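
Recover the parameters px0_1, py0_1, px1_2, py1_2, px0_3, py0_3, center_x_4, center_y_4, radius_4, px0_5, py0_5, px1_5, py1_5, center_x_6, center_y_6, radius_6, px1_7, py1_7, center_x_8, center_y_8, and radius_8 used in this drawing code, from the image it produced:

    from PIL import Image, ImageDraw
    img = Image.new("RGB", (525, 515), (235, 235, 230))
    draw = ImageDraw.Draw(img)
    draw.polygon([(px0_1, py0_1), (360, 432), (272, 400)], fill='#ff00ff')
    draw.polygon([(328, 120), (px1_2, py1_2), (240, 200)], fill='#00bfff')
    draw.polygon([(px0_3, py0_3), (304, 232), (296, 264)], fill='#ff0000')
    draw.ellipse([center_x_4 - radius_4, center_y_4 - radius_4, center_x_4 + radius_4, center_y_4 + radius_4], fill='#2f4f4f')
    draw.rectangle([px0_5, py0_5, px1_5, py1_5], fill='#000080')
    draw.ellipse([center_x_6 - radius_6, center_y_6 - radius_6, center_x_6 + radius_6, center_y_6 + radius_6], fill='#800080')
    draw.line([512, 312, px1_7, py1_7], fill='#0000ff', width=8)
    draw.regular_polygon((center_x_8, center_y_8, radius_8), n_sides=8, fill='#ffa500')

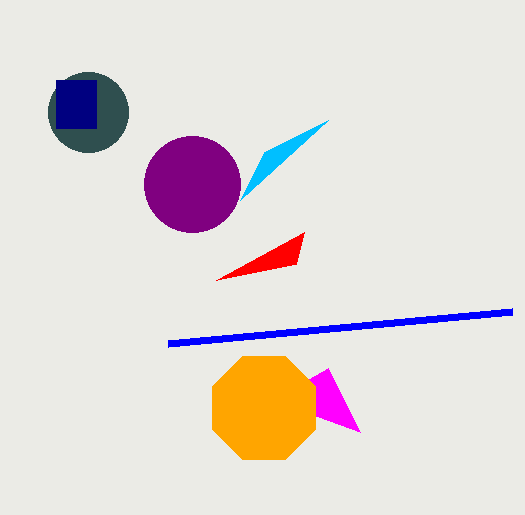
px0_1 = 328
py0_1 = 368
px1_2 = 264
py1_2 = 152
px0_3 = 216
py0_3 = 280
center_x_4 = 88
center_y_4 = 112
radius_4 = 40
px0_5 = 56
py0_5 = 80
px1_5 = 96
py1_5 = 128
center_x_6 = 192
center_y_6 = 184
radius_6 = 48
px1_7 = 168
py1_7 = 344
center_x_8 = 264
center_y_8 = 408
radius_8 = 56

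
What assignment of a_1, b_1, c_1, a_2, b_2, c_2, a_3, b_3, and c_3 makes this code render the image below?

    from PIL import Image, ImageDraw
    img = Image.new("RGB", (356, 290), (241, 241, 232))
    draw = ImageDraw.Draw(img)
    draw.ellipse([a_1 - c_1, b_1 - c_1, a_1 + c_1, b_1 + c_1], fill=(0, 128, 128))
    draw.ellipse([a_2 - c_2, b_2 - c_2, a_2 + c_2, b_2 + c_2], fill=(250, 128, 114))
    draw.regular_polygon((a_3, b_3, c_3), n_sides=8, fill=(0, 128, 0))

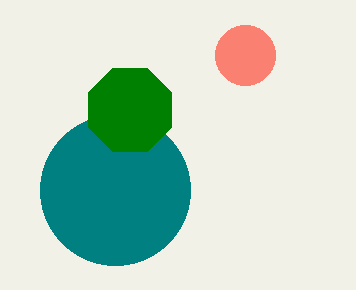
a_1 = 115; b_1 = 190; c_1 = 75; a_2 = 245; b_2 = 55; c_2 = 30; a_3 = 130; b_3 = 110; c_3 = 45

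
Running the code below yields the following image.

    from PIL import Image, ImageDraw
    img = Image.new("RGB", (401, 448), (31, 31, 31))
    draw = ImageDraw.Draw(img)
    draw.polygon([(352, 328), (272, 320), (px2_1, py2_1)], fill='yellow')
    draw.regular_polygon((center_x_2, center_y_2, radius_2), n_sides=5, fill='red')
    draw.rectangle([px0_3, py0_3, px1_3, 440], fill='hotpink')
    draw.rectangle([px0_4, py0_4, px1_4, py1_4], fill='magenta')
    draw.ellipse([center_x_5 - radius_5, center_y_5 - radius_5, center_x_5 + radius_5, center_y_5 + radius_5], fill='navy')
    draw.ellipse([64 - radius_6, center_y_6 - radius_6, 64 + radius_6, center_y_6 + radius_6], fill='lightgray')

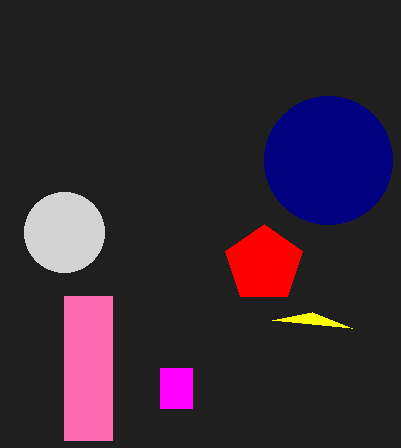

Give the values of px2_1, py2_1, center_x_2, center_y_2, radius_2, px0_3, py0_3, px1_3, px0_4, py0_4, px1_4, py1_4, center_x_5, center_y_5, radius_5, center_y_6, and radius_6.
px2_1 = 312; py2_1 = 312; center_x_2 = 264; center_y_2 = 264; radius_2 = 40; px0_3 = 64; py0_3 = 296; px1_3 = 112; px0_4 = 160; py0_4 = 368; px1_4 = 192; py1_4 = 408; center_x_5 = 328; center_y_5 = 160; radius_5 = 64; center_y_6 = 232; radius_6 = 40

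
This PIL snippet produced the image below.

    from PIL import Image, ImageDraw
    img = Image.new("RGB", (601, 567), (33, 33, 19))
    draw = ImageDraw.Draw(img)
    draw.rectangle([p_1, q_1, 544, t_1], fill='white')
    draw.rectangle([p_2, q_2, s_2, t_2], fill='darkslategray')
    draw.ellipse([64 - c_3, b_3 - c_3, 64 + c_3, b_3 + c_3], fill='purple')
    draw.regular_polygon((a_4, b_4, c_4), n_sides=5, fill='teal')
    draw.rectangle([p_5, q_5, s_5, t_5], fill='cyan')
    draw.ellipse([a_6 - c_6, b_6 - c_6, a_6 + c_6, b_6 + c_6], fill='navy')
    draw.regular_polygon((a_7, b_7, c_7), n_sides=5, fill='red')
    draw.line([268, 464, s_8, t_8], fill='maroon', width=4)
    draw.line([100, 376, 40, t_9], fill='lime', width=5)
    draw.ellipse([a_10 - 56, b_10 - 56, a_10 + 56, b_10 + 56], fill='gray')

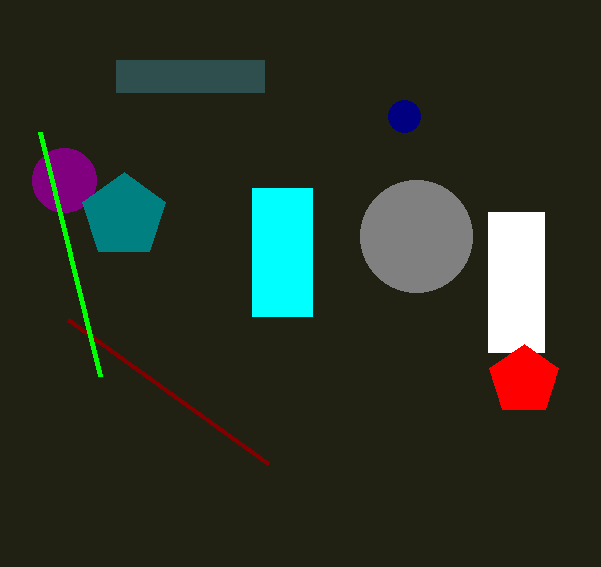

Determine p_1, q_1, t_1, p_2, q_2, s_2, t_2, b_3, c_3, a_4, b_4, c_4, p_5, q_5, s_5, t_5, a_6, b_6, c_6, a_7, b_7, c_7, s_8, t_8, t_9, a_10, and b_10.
p_1 = 488
q_1 = 212
t_1 = 352
p_2 = 116
q_2 = 60
s_2 = 264
t_2 = 92
b_3 = 180
c_3 = 32
a_4 = 124
b_4 = 216
c_4 = 44
p_5 = 252
q_5 = 188
s_5 = 312
t_5 = 316
a_6 = 404
b_6 = 116
c_6 = 16
a_7 = 524
b_7 = 380
c_7 = 36
s_8 = 68
t_8 = 320
t_9 = 132
a_10 = 416
b_10 = 236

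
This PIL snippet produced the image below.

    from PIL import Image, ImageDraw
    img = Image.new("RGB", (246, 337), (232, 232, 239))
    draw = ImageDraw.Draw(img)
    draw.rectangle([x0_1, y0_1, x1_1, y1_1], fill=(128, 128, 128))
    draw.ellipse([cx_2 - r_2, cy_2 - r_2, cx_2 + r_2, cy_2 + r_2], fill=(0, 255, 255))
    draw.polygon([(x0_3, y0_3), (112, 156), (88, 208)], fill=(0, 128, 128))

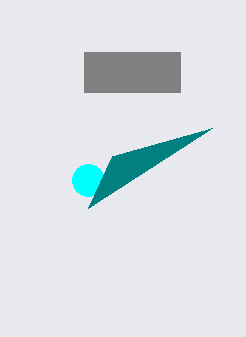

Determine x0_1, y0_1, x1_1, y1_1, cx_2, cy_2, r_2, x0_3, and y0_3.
x0_1 = 84, y0_1 = 52, x1_1 = 180, y1_1 = 92, cx_2 = 88, cy_2 = 180, r_2 = 16, x0_3 = 212, y0_3 = 128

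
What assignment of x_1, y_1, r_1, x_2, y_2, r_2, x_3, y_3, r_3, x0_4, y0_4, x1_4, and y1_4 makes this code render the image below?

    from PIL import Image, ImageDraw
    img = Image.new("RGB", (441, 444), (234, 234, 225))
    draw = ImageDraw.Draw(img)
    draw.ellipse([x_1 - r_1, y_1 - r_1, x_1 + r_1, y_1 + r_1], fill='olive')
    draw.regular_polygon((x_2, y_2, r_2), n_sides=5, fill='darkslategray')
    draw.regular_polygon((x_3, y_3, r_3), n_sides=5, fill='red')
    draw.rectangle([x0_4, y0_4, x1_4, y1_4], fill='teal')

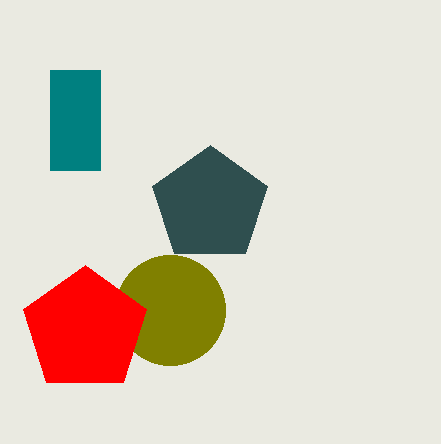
x_1 = 170, y_1 = 310, r_1 = 55, x_2 = 210, y_2 = 205, r_2 = 60, x_3 = 85, y_3 = 330, r_3 = 65, x0_4 = 50, y0_4 = 70, x1_4 = 100, y1_4 = 170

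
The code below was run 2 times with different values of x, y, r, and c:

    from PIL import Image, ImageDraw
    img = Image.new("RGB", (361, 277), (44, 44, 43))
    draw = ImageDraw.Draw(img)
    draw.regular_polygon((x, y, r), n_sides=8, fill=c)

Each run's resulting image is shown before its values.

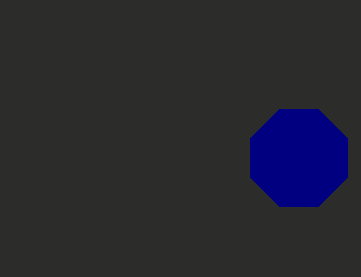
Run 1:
x = 299
y = 158
r = 52
c = 'navy'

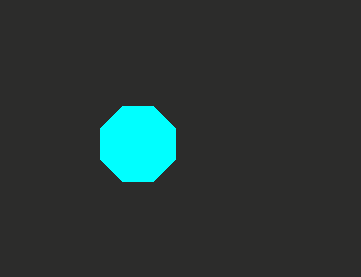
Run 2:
x = 138, y = 144, r = 41, c = 'cyan'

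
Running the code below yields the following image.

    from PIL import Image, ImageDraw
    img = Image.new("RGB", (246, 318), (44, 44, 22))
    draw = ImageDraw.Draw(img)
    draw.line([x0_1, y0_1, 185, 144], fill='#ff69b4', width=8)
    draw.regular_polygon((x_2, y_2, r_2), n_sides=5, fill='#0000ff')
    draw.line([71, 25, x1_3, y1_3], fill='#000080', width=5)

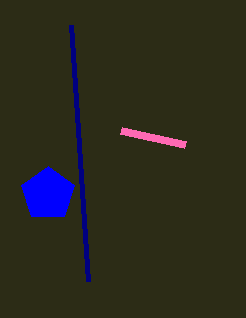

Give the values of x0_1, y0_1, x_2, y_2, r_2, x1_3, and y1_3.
x0_1 = 121; y0_1 = 130; x_2 = 48; y_2 = 194; r_2 = 28; x1_3 = 88; y1_3 = 281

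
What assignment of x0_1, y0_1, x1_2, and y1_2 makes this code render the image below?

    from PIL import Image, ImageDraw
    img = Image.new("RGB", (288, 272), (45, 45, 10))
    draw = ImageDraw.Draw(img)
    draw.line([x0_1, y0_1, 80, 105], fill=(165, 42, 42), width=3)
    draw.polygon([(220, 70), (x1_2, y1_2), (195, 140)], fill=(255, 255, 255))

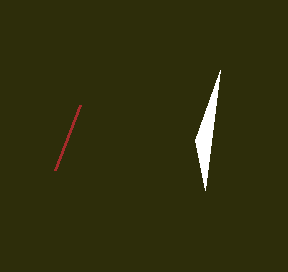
x0_1 = 55; y0_1 = 170; x1_2 = 205; y1_2 = 190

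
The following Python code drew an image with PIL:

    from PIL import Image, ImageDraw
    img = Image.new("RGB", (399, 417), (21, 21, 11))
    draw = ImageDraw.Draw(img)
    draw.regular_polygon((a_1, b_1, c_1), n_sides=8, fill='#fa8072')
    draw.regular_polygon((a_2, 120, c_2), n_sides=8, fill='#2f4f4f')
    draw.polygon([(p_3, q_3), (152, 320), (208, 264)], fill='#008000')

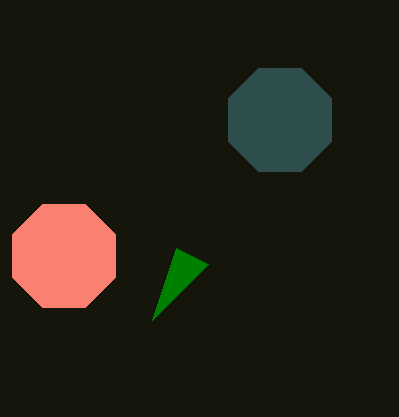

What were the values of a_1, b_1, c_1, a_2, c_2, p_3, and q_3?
a_1 = 64
b_1 = 256
c_1 = 56
a_2 = 280
c_2 = 56
p_3 = 176
q_3 = 248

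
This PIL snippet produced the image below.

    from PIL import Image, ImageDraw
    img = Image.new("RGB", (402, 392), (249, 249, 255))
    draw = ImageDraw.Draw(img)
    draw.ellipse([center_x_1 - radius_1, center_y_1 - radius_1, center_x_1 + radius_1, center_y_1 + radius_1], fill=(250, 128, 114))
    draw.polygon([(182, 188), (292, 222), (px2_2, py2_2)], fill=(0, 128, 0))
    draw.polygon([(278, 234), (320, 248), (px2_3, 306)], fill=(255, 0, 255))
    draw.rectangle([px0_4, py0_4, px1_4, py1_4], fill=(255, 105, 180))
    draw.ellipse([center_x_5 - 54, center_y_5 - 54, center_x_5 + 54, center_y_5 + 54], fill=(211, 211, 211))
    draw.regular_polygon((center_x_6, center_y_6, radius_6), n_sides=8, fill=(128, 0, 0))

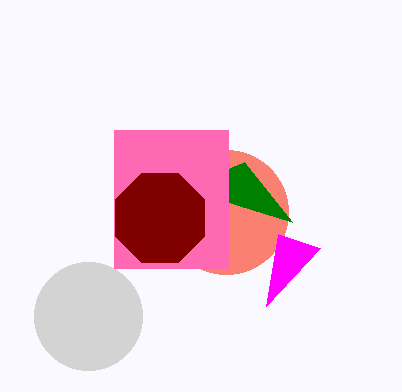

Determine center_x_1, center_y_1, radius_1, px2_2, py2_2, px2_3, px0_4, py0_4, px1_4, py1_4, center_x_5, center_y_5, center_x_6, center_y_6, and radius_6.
center_x_1 = 226; center_y_1 = 212; radius_1 = 62; px2_2 = 244; py2_2 = 162; px2_3 = 266; px0_4 = 114; py0_4 = 130; px1_4 = 228; py1_4 = 268; center_x_5 = 88; center_y_5 = 316; center_x_6 = 160; center_y_6 = 218; radius_6 = 48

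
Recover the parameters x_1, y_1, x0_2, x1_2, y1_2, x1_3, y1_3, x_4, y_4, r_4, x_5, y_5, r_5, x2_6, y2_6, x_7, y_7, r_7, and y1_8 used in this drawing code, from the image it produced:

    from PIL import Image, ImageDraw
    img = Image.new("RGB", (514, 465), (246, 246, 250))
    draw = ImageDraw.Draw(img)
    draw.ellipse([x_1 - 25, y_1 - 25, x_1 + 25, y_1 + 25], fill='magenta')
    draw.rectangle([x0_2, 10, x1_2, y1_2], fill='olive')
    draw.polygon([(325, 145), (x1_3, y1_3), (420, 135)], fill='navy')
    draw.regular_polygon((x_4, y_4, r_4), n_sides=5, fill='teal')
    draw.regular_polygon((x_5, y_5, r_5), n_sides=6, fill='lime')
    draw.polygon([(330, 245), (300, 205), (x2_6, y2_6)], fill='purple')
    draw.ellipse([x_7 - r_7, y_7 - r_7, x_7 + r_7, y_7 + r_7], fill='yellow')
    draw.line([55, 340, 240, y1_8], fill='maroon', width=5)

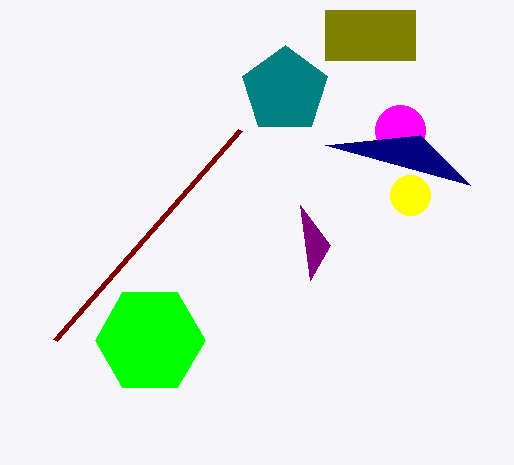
x_1 = 400; y_1 = 130; x0_2 = 325; x1_2 = 415; y1_2 = 60; x1_3 = 470; y1_3 = 185; x_4 = 285; y_4 = 90; r_4 = 45; x_5 = 150; y_5 = 340; r_5 = 55; x2_6 = 310; y2_6 = 280; x_7 = 410; y_7 = 195; r_7 = 20; y1_8 = 130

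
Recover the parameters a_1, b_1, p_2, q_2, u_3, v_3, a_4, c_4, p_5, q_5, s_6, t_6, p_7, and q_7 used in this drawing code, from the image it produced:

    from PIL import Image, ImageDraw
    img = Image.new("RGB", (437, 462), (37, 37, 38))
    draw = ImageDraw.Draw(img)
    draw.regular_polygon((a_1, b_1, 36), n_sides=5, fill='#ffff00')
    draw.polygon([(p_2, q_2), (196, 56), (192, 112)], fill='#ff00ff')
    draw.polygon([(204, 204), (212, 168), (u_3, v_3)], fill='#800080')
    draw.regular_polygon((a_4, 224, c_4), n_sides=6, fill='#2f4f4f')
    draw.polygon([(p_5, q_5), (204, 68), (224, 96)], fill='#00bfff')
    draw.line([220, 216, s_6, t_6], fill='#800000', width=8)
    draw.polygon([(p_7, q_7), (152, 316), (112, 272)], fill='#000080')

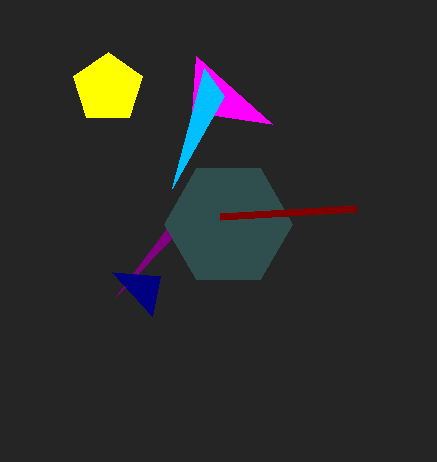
a_1 = 108; b_1 = 88; p_2 = 272; q_2 = 124; u_3 = 116; v_3 = 296; a_4 = 228; c_4 = 64; p_5 = 172; q_5 = 188; s_6 = 356; t_6 = 208; p_7 = 160; q_7 = 276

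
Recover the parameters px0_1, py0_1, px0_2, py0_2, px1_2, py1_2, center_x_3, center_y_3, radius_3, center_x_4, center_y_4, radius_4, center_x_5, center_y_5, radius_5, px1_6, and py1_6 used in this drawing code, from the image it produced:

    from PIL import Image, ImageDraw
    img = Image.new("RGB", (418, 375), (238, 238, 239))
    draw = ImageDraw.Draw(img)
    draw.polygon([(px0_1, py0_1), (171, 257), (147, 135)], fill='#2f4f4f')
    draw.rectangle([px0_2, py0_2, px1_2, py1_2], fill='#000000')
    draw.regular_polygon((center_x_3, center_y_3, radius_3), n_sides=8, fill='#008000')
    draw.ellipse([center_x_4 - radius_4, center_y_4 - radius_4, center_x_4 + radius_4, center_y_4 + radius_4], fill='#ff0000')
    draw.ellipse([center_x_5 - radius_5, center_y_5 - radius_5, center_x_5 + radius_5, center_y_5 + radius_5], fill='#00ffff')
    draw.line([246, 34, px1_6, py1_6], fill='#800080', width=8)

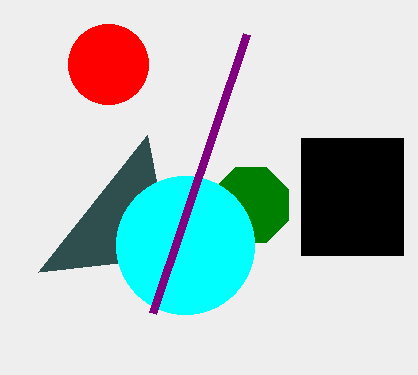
px0_1 = 38, py0_1 = 272, px0_2 = 301, py0_2 = 138, px1_2 = 403, py1_2 = 255, center_x_3 = 251, center_y_3 = 205, radius_3 = 41, center_x_4 = 108, center_y_4 = 64, radius_4 = 40, center_x_5 = 185, center_y_5 = 245, radius_5 = 69, px1_6 = 152, py1_6 = 313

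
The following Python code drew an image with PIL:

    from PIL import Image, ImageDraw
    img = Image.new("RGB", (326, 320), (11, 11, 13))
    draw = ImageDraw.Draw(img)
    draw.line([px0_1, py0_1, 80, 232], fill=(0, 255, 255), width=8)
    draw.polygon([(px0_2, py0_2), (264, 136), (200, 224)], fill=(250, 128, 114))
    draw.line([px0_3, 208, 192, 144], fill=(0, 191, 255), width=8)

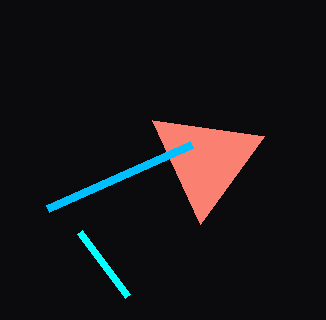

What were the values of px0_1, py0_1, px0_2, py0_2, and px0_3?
px0_1 = 128; py0_1 = 296; px0_2 = 152; py0_2 = 120; px0_3 = 48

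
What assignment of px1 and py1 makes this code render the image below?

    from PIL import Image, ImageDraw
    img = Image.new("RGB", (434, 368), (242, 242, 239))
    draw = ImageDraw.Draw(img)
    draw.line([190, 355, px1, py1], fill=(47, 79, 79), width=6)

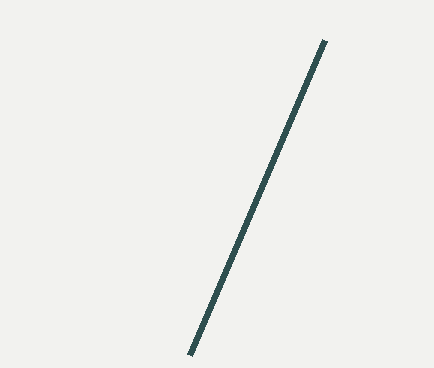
px1 = 325
py1 = 40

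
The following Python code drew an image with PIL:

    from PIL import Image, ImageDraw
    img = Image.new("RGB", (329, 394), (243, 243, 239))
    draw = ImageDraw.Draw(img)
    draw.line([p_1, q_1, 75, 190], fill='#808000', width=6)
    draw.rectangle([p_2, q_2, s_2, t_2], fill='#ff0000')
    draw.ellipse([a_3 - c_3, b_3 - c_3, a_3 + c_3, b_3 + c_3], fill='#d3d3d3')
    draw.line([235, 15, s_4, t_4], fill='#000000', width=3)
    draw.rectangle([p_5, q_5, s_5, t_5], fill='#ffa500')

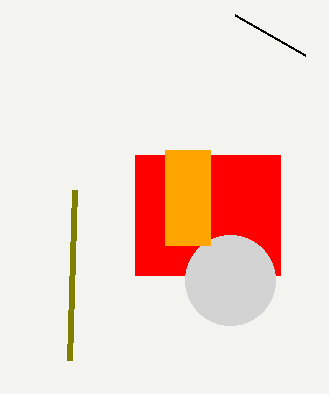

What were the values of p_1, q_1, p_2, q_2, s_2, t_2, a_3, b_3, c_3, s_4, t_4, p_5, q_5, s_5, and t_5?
p_1 = 70
q_1 = 360
p_2 = 135
q_2 = 155
s_2 = 280
t_2 = 275
a_3 = 230
b_3 = 280
c_3 = 45
s_4 = 305
t_4 = 55
p_5 = 165
q_5 = 150
s_5 = 210
t_5 = 245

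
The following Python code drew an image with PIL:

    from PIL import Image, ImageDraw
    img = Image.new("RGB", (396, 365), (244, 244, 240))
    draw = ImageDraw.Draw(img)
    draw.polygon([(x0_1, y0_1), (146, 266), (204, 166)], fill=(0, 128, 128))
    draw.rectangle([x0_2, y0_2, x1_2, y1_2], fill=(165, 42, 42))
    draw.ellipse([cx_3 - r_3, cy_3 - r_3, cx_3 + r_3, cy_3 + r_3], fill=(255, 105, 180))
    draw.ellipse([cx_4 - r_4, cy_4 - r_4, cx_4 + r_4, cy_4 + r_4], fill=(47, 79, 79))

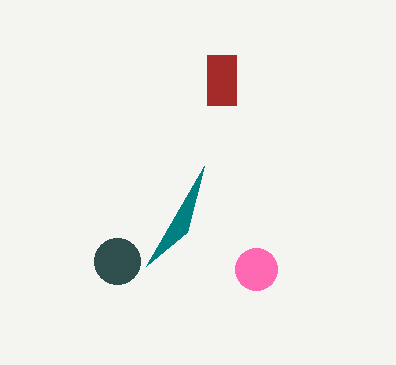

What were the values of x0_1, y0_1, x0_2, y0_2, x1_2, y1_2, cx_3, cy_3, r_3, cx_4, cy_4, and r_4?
x0_1 = 187; y0_1 = 232; x0_2 = 207; y0_2 = 55; x1_2 = 236; y1_2 = 105; cx_3 = 256; cy_3 = 269; r_3 = 21; cx_4 = 117; cy_4 = 261; r_4 = 23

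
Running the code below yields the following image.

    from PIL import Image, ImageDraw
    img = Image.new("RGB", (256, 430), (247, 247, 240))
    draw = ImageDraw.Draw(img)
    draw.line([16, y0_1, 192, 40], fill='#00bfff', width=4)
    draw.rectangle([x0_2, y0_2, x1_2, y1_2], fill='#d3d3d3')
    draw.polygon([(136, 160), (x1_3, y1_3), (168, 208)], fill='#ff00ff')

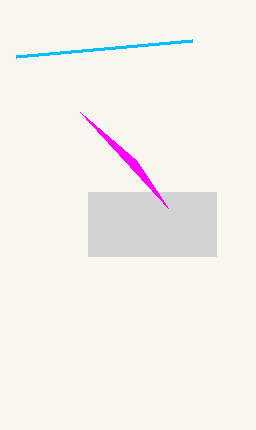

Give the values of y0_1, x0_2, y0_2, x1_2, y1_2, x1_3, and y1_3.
y0_1 = 56
x0_2 = 88
y0_2 = 192
x1_2 = 216
y1_2 = 256
x1_3 = 80
y1_3 = 112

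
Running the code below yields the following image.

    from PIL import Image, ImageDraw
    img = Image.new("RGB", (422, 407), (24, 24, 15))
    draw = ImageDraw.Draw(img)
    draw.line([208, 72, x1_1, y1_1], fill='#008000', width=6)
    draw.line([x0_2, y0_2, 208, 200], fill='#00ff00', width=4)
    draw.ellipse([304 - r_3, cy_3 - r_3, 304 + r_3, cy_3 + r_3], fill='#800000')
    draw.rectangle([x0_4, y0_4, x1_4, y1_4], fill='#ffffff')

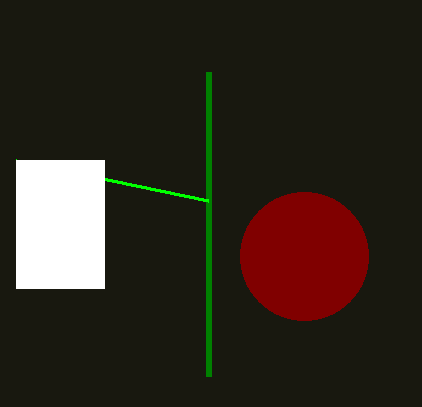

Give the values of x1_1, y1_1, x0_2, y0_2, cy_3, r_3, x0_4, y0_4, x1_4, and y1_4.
x1_1 = 208; y1_1 = 376; x0_2 = 16; y0_2 = 160; cy_3 = 256; r_3 = 64; x0_4 = 16; y0_4 = 160; x1_4 = 104; y1_4 = 288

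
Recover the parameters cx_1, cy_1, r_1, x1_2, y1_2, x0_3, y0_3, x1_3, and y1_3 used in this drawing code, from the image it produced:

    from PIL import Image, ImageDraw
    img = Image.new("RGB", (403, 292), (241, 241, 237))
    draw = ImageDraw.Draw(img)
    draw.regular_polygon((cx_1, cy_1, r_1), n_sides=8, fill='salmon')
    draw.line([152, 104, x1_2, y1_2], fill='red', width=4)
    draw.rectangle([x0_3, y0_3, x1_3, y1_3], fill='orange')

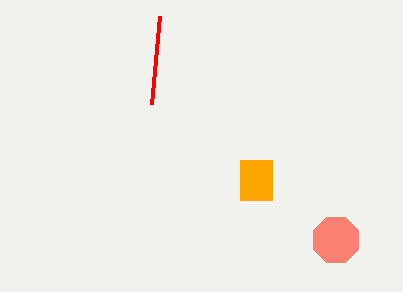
cx_1 = 336, cy_1 = 240, r_1 = 24, x1_2 = 160, y1_2 = 16, x0_3 = 240, y0_3 = 160, x1_3 = 272, y1_3 = 200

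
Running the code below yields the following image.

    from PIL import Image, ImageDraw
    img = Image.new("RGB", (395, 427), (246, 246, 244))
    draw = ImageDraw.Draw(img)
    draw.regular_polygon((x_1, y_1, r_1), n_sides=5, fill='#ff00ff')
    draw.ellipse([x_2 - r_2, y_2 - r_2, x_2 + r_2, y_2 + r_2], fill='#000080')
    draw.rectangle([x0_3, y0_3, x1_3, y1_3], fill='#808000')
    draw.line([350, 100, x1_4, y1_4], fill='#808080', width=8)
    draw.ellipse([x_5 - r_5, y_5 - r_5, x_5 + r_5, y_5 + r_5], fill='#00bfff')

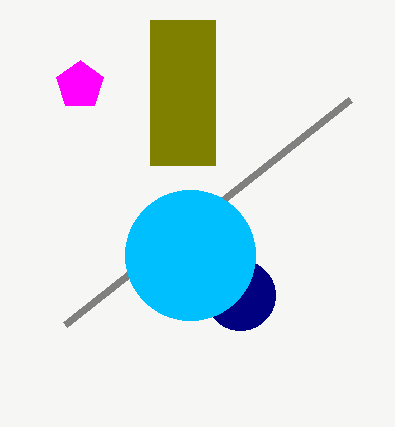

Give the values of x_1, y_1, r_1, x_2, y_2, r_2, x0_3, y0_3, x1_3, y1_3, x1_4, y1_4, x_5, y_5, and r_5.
x_1 = 80, y_1 = 85, r_1 = 25, x_2 = 240, y_2 = 295, r_2 = 35, x0_3 = 150, y0_3 = 20, x1_3 = 215, y1_3 = 165, x1_4 = 65, y1_4 = 325, x_5 = 190, y_5 = 255, r_5 = 65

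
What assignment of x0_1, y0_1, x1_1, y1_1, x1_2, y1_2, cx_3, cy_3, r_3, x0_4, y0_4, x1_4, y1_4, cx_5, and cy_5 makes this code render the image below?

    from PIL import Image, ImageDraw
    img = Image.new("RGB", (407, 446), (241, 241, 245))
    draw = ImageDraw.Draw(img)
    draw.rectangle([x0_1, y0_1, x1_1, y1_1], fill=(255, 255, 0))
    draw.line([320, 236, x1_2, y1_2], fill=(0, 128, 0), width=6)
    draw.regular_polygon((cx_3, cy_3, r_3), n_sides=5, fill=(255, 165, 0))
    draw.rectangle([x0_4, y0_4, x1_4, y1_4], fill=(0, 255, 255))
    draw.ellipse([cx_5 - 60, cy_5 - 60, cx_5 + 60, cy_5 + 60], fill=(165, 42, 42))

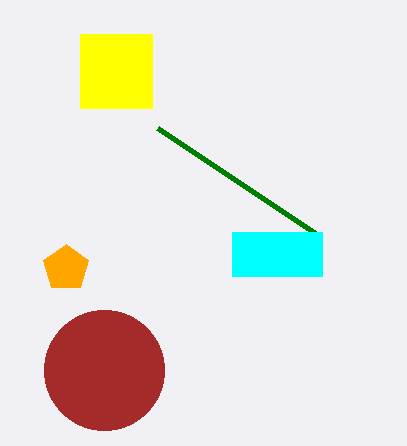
x0_1 = 80; y0_1 = 34; x1_1 = 152; y1_1 = 108; x1_2 = 158; y1_2 = 128; cx_3 = 66; cy_3 = 268; r_3 = 24; x0_4 = 232; y0_4 = 232; x1_4 = 322; y1_4 = 276; cx_5 = 104; cy_5 = 370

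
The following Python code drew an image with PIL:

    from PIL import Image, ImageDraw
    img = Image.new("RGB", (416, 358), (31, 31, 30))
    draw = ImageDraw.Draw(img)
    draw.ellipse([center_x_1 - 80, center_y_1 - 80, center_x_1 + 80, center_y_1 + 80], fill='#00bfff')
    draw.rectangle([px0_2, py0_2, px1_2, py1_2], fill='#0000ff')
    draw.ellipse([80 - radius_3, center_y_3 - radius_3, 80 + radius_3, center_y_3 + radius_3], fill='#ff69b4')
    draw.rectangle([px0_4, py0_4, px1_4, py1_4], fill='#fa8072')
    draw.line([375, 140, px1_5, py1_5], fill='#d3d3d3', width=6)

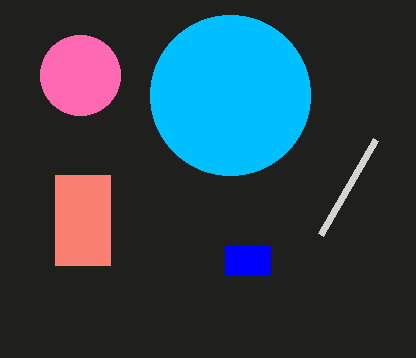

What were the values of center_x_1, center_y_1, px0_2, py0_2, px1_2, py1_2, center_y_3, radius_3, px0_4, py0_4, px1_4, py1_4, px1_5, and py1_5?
center_x_1 = 230; center_y_1 = 95; px0_2 = 225; py0_2 = 245; px1_2 = 270; py1_2 = 275; center_y_3 = 75; radius_3 = 40; px0_4 = 55; py0_4 = 175; px1_4 = 110; py1_4 = 265; px1_5 = 320; py1_5 = 235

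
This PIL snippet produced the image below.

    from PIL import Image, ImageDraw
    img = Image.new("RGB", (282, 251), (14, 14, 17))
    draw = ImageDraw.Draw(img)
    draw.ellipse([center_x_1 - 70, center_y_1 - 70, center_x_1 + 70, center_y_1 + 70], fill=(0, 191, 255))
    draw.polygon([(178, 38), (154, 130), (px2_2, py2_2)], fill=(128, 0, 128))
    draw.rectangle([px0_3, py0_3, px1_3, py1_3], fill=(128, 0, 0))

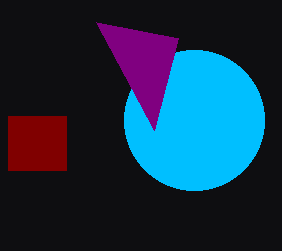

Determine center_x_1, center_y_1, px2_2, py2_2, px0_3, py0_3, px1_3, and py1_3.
center_x_1 = 194, center_y_1 = 120, px2_2 = 96, py2_2 = 22, px0_3 = 8, py0_3 = 116, px1_3 = 66, py1_3 = 170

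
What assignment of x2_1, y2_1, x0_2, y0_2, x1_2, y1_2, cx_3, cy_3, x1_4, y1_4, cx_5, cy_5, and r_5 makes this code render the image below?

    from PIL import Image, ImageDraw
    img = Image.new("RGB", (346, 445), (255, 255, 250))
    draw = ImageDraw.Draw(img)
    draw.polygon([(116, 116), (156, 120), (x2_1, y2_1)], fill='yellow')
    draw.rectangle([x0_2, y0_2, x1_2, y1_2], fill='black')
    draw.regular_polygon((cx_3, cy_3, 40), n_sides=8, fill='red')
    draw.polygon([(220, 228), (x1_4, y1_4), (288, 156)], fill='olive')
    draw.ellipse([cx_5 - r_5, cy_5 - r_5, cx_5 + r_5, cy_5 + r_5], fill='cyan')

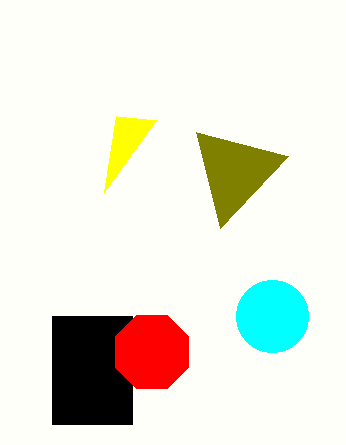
x2_1 = 104, y2_1 = 192, x0_2 = 52, y0_2 = 316, x1_2 = 132, y1_2 = 424, cx_3 = 152, cy_3 = 352, x1_4 = 196, y1_4 = 132, cx_5 = 272, cy_5 = 316, r_5 = 36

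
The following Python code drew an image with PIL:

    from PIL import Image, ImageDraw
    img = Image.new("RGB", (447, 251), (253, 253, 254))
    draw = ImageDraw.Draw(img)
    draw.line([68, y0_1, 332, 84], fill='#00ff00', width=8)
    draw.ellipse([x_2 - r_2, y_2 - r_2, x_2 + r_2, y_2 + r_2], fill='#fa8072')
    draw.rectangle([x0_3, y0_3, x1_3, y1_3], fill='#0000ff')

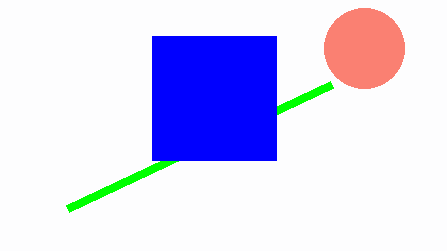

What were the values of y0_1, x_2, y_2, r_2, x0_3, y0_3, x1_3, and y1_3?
y0_1 = 208
x_2 = 364
y_2 = 48
r_2 = 40
x0_3 = 152
y0_3 = 36
x1_3 = 276
y1_3 = 160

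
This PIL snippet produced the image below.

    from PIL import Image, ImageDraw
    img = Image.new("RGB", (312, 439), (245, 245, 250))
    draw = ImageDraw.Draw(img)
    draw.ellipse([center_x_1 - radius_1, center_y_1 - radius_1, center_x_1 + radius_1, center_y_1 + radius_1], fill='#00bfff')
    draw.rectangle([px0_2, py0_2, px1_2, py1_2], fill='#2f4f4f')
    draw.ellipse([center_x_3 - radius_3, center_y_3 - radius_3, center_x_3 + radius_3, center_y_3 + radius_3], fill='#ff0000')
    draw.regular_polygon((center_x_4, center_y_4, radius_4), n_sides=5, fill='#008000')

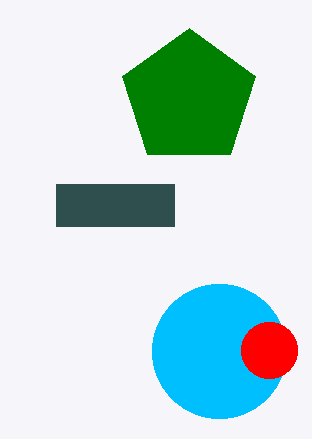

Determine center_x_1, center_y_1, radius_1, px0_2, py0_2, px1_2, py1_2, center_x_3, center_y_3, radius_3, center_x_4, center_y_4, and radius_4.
center_x_1 = 219, center_y_1 = 351, radius_1 = 67, px0_2 = 56, py0_2 = 184, px1_2 = 174, py1_2 = 226, center_x_3 = 269, center_y_3 = 350, radius_3 = 28, center_x_4 = 189, center_y_4 = 98, radius_4 = 70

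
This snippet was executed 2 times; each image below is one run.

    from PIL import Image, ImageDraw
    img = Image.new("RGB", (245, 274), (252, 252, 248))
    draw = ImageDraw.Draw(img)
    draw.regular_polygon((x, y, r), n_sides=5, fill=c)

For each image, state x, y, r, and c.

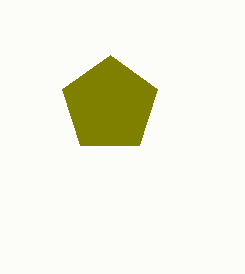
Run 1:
x = 110, y = 105, r = 50, c = 'olive'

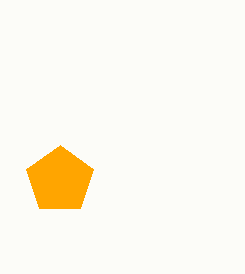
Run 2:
x = 60; y = 180; r = 35; c = 'orange'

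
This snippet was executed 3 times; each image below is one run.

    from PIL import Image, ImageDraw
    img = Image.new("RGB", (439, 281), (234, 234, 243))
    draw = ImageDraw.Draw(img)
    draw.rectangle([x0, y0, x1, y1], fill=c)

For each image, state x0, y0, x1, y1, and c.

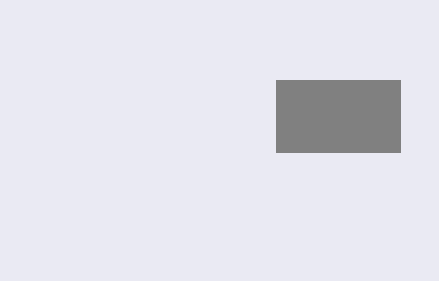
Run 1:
x0 = 276, y0 = 80, x1 = 400, y1 = 152, c = 'gray'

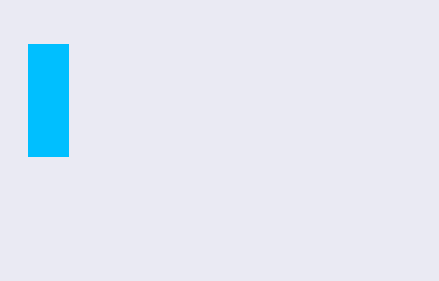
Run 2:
x0 = 28; y0 = 44; x1 = 68; y1 = 156; c = 'deepskyblue'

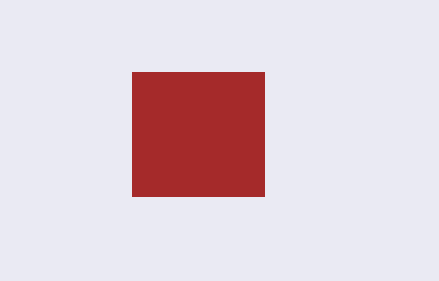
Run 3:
x0 = 132; y0 = 72; x1 = 264; y1 = 196; c = 'brown'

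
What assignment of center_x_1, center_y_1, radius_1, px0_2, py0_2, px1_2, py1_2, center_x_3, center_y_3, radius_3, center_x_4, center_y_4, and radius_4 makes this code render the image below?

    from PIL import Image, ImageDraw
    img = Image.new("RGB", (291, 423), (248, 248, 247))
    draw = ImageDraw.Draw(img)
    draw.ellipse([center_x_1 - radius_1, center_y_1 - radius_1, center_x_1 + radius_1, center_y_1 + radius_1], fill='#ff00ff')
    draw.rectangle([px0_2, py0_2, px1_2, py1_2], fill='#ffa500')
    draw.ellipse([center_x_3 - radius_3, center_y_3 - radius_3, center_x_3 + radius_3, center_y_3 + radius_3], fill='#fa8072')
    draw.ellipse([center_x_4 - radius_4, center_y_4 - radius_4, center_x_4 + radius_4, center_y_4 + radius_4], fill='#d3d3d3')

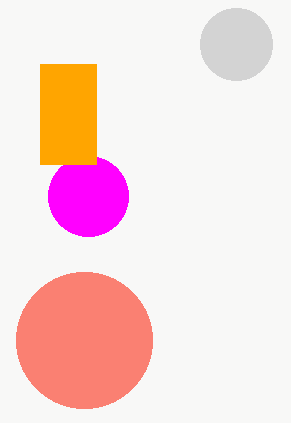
center_x_1 = 88
center_y_1 = 196
radius_1 = 40
px0_2 = 40
py0_2 = 64
px1_2 = 96
py1_2 = 164
center_x_3 = 84
center_y_3 = 340
radius_3 = 68
center_x_4 = 236
center_y_4 = 44
radius_4 = 36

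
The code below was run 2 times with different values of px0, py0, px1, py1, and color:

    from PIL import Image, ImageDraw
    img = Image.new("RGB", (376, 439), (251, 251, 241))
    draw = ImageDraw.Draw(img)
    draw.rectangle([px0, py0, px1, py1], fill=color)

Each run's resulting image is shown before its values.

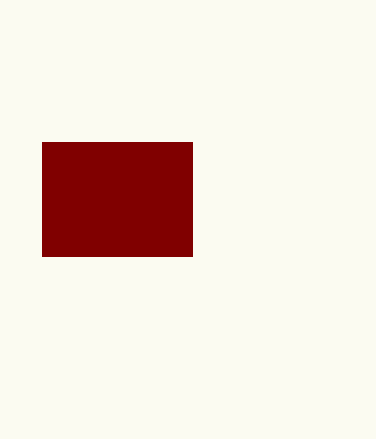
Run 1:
px0 = 42
py0 = 142
px1 = 192
py1 = 256
color = 'maroon'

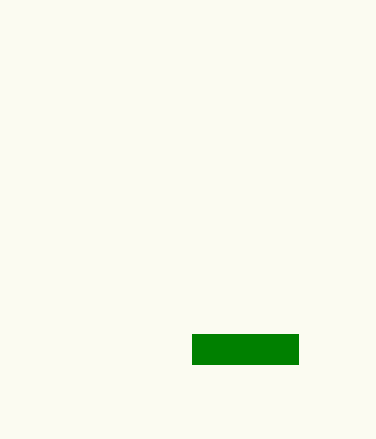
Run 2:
px0 = 192, py0 = 334, px1 = 298, py1 = 364, color = 'green'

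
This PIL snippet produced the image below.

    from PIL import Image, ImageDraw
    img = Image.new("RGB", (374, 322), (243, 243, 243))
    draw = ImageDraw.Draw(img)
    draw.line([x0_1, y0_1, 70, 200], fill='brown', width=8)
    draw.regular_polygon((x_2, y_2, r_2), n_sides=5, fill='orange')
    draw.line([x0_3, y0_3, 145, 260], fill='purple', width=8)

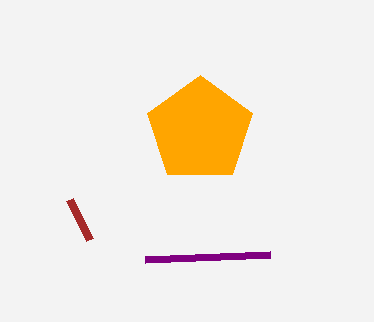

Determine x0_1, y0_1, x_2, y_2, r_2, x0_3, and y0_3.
x0_1 = 90, y0_1 = 240, x_2 = 200, y_2 = 130, r_2 = 55, x0_3 = 270, y0_3 = 255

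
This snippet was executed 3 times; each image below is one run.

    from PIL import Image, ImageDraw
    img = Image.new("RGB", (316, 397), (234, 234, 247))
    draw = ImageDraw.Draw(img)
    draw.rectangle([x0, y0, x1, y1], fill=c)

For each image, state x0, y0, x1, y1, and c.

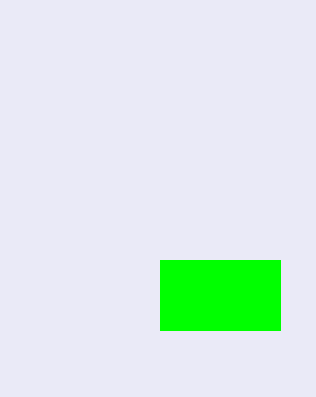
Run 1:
x0 = 160
y0 = 260
x1 = 280
y1 = 330
c = 'lime'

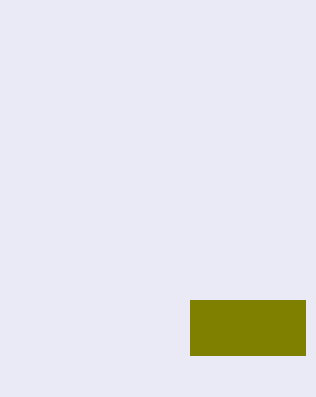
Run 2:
x0 = 190; y0 = 300; x1 = 305; y1 = 355; c = 'olive'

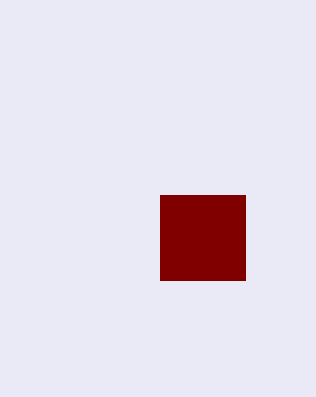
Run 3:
x0 = 160; y0 = 195; x1 = 245; y1 = 280; c = 'maroon'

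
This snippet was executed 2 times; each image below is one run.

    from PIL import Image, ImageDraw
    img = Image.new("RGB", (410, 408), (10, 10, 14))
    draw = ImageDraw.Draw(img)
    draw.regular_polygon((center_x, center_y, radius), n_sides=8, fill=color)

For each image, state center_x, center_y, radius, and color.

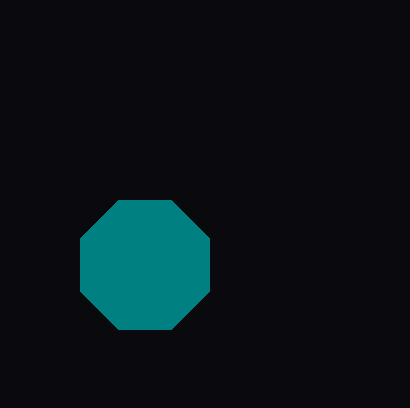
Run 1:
center_x = 145; center_y = 265; radius = 70; color = 'teal'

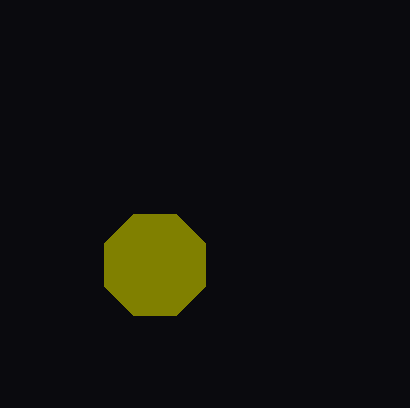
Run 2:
center_x = 155; center_y = 265; radius = 55; color = 'olive'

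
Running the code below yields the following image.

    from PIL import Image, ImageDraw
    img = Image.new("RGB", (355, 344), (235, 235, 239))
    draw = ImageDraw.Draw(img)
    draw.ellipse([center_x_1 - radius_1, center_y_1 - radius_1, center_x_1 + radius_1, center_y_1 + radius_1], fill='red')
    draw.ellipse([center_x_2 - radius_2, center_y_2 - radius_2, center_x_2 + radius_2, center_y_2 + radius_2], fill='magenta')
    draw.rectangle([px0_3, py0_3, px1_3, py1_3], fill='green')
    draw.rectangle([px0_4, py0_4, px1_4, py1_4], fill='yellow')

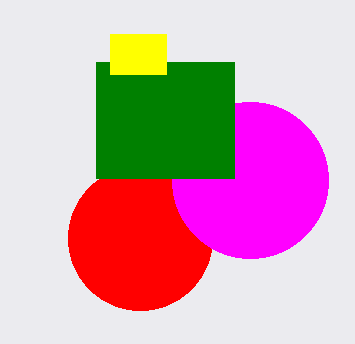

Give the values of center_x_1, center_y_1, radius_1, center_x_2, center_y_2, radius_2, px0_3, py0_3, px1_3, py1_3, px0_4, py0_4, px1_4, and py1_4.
center_x_1 = 140; center_y_1 = 238; radius_1 = 72; center_x_2 = 250; center_y_2 = 180; radius_2 = 78; px0_3 = 96; py0_3 = 62; px1_3 = 234; py1_3 = 178; px0_4 = 110; py0_4 = 34; px1_4 = 166; py1_4 = 74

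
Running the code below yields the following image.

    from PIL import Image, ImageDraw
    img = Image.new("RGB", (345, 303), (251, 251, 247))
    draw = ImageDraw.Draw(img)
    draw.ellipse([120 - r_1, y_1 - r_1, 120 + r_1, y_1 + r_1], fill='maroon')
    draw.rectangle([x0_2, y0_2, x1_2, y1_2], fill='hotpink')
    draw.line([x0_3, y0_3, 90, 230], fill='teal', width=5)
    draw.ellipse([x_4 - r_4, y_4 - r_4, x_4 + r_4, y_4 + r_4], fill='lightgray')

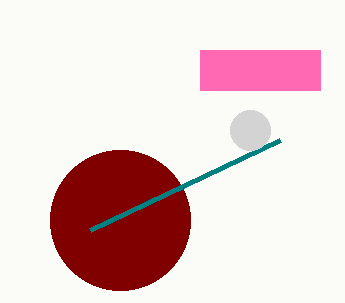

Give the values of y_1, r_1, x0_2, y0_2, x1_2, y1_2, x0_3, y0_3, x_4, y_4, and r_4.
y_1 = 220; r_1 = 70; x0_2 = 200; y0_2 = 50; x1_2 = 320; y1_2 = 90; x0_3 = 280; y0_3 = 140; x_4 = 250; y_4 = 130; r_4 = 20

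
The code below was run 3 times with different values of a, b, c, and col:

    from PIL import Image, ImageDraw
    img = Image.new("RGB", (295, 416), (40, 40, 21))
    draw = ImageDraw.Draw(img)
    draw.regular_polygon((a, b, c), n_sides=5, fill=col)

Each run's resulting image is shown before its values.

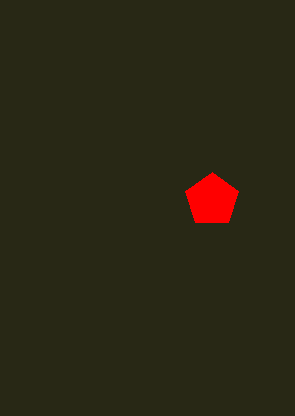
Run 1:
a = 212; b = 200; c = 28; col = 'red'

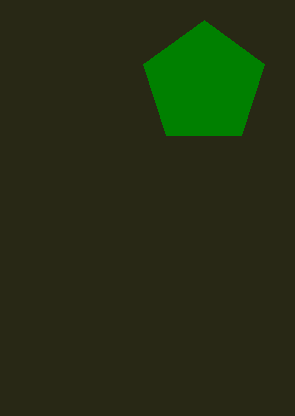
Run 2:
a = 204; b = 84; c = 64; col = 'green'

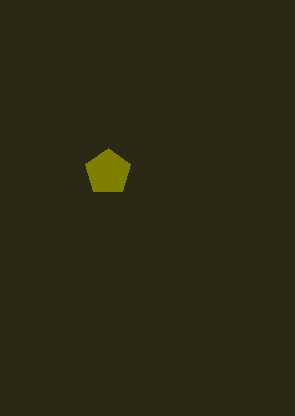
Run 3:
a = 108
b = 172
c = 24
col = 'olive'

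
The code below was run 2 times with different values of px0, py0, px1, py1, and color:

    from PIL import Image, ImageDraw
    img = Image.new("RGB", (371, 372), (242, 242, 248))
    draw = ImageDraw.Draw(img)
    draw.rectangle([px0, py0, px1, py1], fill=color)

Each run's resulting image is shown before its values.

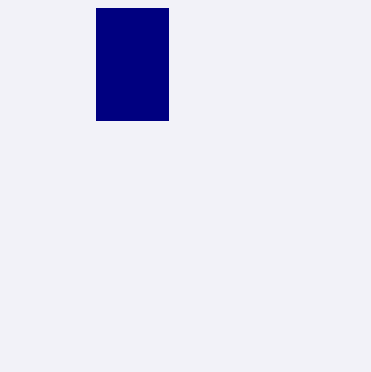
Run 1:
px0 = 96; py0 = 8; px1 = 168; py1 = 120; color = 'navy'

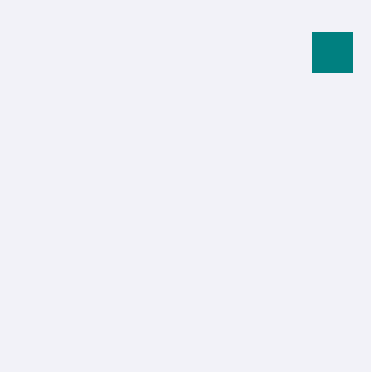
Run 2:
px0 = 312; py0 = 32; px1 = 352; py1 = 72; color = 'teal'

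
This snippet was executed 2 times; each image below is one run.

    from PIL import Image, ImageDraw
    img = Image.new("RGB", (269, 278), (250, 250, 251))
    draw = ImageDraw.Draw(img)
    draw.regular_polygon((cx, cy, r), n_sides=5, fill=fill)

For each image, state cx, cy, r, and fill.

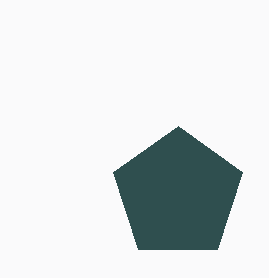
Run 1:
cx = 178, cy = 194, r = 68, fill = 'darkslategray'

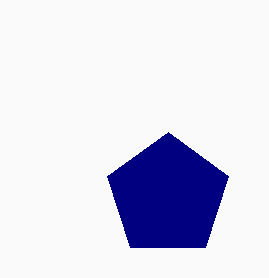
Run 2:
cx = 168
cy = 196
r = 64
fill = 'navy'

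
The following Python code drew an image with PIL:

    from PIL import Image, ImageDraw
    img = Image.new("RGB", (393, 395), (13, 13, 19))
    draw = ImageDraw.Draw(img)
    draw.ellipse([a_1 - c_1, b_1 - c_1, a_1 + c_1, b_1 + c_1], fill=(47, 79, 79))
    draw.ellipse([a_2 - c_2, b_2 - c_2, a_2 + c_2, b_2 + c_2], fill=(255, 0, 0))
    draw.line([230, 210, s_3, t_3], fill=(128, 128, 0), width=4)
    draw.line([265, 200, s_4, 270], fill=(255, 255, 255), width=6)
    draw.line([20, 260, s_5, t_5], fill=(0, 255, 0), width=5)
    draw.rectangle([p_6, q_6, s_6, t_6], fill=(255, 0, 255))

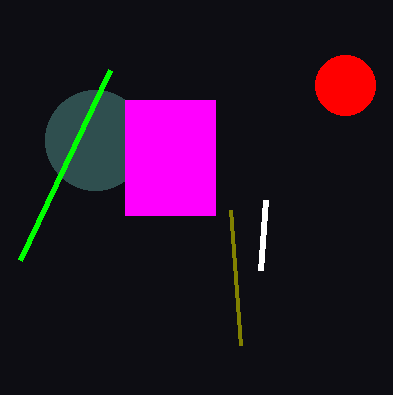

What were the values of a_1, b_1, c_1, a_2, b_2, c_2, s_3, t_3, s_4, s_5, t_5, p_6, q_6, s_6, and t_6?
a_1 = 95; b_1 = 140; c_1 = 50; a_2 = 345; b_2 = 85; c_2 = 30; s_3 = 240; t_3 = 345; s_4 = 260; s_5 = 110; t_5 = 70; p_6 = 125; q_6 = 100; s_6 = 215; t_6 = 215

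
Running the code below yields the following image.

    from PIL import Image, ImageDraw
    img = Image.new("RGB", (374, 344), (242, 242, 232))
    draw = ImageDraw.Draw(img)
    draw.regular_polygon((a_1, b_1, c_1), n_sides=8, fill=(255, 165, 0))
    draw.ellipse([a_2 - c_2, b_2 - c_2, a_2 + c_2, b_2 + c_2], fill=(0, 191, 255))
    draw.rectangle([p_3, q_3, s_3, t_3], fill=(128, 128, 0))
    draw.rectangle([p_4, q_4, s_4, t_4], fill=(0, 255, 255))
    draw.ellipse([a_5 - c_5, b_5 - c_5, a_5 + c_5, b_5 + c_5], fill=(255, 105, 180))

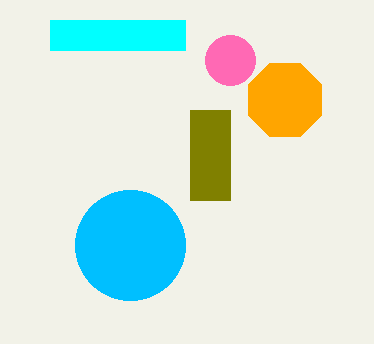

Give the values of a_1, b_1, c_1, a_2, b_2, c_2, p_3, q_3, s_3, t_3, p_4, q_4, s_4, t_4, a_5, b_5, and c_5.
a_1 = 285; b_1 = 100; c_1 = 40; a_2 = 130; b_2 = 245; c_2 = 55; p_3 = 190; q_3 = 110; s_3 = 230; t_3 = 200; p_4 = 50; q_4 = 20; s_4 = 185; t_4 = 50; a_5 = 230; b_5 = 60; c_5 = 25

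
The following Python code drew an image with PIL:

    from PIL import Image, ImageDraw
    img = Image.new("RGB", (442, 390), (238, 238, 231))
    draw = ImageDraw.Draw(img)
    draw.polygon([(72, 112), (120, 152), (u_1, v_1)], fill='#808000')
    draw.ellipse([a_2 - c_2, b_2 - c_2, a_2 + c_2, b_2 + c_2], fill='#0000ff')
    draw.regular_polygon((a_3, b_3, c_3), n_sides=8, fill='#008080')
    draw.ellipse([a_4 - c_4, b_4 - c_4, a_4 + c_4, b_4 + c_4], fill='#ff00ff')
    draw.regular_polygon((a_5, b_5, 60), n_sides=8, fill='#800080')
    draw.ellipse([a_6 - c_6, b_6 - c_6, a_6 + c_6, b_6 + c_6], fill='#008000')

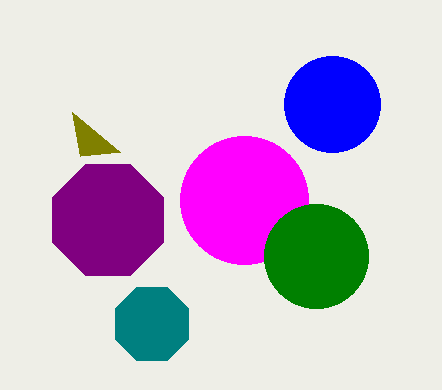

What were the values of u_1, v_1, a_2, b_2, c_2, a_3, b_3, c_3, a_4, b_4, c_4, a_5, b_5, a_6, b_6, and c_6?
u_1 = 80; v_1 = 156; a_2 = 332; b_2 = 104; c_2 = 48; a_3 = 152; b_3 = 324; c_3 = 40; a_4 = 244; b_4 = 200; c_4 = 64; a_5 = 108; b_5 = 220; a_6 = 316; b_6 = 256; c_6 = 52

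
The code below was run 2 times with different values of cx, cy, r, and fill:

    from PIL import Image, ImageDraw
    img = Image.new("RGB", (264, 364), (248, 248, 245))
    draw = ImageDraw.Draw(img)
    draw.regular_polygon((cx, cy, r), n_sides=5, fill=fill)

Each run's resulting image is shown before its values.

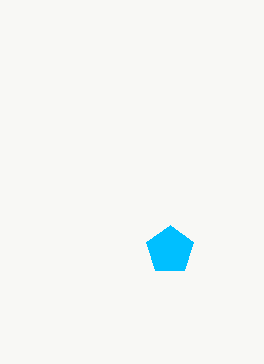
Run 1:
cx = 170; cy = 250; r = 25; fill = 'deepskyblue'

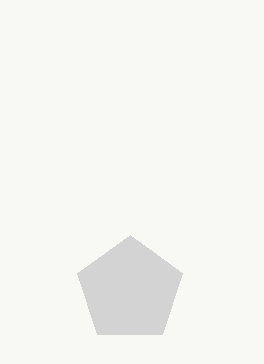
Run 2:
cx = 130, cy = 290, r = 55, fill = 'lightgray'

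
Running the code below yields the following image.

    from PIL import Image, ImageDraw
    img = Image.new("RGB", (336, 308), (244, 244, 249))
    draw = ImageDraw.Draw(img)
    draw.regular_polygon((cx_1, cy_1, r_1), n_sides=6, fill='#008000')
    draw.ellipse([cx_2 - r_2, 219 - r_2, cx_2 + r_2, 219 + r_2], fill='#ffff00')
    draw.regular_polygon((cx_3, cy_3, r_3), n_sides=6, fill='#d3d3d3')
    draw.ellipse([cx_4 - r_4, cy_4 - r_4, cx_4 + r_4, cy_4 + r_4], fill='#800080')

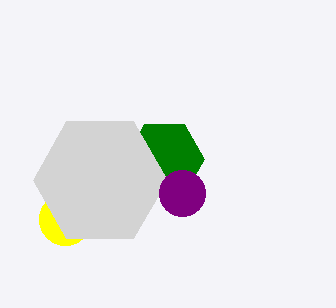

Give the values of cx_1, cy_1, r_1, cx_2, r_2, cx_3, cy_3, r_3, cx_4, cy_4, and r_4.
cx_1 = 164; cy_1 = 159; r_1 = 40; cx_2 = 65; r_2 = 26; cx_3 = 100; cy_3 = 180; r_3 = 67; cx_4 = 182; cy_4 = 193; r_4 = 23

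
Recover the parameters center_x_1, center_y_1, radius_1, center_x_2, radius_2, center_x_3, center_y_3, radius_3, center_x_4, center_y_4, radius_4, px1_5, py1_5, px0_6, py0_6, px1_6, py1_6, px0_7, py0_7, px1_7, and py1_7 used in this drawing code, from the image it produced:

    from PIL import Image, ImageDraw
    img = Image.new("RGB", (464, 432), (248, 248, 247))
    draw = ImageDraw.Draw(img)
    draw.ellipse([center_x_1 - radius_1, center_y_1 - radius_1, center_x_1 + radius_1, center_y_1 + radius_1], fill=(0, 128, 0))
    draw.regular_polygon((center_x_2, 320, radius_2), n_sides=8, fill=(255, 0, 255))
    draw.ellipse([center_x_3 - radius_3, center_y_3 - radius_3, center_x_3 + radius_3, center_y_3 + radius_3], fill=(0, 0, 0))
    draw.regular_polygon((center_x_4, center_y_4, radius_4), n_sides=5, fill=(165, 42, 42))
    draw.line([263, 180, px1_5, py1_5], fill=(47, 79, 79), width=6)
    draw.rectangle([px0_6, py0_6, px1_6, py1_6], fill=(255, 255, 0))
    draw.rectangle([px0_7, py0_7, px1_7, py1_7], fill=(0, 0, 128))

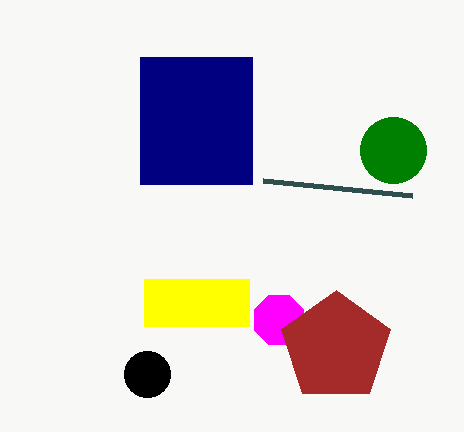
center_x_1 = 393; center_y_1 = 150; radius_1 = 33; center_x_2 = 279; radius_2 = 27; center_x_3 = 147; center_y_3 = 374; radius_3 = 23; center_x_4 = 336; center_y_4 = 347; radius_4 = 57; px1_5 = 412; py1_5 = 195; px0_6 = 144; py0_6 = 279; px1_6 = 249; py1_6 = 326; px0_7 = 140; py0_7 = 57; px1_7 = 252; py1_7 = 184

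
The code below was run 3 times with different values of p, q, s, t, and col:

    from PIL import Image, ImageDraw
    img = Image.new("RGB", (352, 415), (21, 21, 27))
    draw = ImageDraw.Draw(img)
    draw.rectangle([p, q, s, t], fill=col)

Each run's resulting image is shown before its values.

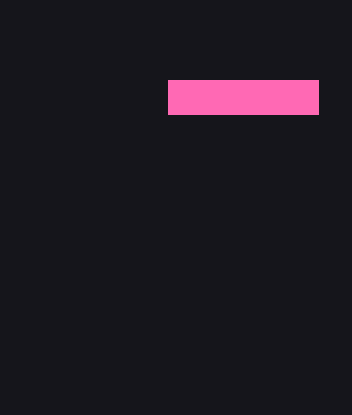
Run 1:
p = 168
q = 80
s = 318
t = 114
col = 'hotpink'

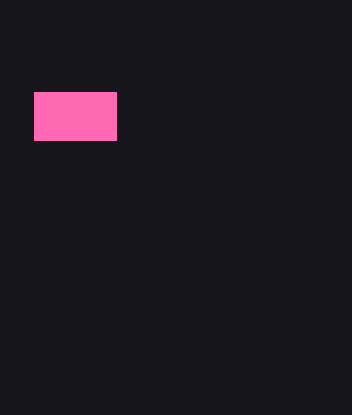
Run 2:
p = 34; q = 92; s = 116; t = 140; col = 'hotpink'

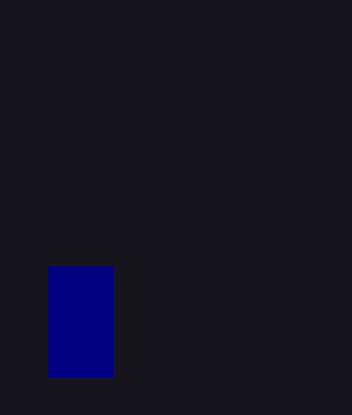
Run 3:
p = 48
q = 266
s = 112
t = 376
col = 'navy'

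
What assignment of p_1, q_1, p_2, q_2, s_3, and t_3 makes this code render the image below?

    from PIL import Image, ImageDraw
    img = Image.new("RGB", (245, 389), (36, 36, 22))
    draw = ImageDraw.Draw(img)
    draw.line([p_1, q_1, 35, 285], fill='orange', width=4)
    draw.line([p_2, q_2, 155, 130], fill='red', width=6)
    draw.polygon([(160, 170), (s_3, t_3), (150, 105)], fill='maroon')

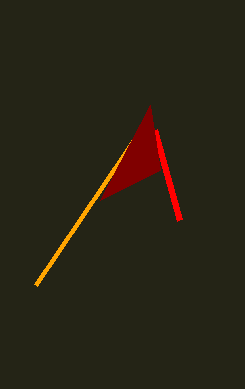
p_1 = 150
q_1 = 115
p_2 = 180
q_2 = 220
s_3 = 100
t_3 = 200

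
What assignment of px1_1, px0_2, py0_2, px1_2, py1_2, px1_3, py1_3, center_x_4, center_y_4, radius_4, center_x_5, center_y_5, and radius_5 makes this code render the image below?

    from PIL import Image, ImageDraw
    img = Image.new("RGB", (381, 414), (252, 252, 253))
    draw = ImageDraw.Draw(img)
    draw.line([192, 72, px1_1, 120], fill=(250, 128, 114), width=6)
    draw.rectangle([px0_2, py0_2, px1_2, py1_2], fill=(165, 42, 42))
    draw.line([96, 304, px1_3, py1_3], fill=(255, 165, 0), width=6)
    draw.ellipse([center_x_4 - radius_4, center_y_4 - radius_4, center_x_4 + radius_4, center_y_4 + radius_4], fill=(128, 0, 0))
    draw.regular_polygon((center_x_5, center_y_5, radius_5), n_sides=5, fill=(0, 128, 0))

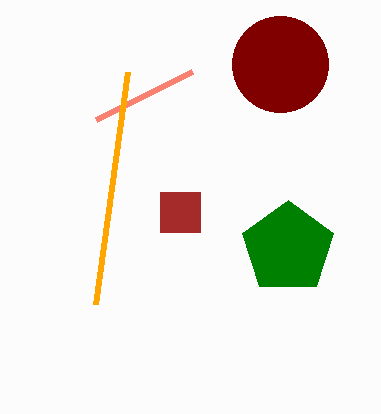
px1_1 = 96, px0_2 = 160, py0_2 = 192, px1_2 = 200, py1_2 = 232, px1_3 = 128, py1_3 = 72, center_x_4 = 280, center_y_4 = 64, radius_4 = 48, center_x_5 = 288, center_y_5 = 248, radius_5 = 48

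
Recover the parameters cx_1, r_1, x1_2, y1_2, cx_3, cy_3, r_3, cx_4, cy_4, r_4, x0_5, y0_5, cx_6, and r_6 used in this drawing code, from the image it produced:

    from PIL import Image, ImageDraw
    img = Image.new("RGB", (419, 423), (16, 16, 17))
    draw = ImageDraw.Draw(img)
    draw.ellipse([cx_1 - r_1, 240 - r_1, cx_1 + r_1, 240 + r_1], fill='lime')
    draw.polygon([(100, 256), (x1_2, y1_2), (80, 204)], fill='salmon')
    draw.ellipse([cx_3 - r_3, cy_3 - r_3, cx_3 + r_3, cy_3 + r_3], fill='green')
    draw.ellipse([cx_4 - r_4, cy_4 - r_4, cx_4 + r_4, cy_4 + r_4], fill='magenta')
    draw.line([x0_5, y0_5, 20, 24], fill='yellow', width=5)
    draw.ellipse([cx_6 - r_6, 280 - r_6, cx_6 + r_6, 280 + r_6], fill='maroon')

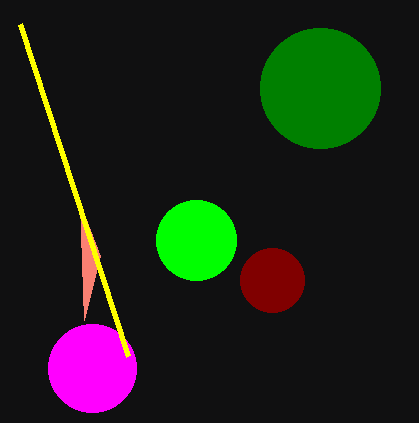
cx_1 = 196
r_1 = 40
x1_2 = 84
y1_2 = 320
cx_3 = 320
cy_3 = 88
r_3 = 60
cx_4 = 92
cy_4 = 368
r_4 = 44
x0_5 = 128
y0_5 = 356
cx_6 = 272
r_6 = 32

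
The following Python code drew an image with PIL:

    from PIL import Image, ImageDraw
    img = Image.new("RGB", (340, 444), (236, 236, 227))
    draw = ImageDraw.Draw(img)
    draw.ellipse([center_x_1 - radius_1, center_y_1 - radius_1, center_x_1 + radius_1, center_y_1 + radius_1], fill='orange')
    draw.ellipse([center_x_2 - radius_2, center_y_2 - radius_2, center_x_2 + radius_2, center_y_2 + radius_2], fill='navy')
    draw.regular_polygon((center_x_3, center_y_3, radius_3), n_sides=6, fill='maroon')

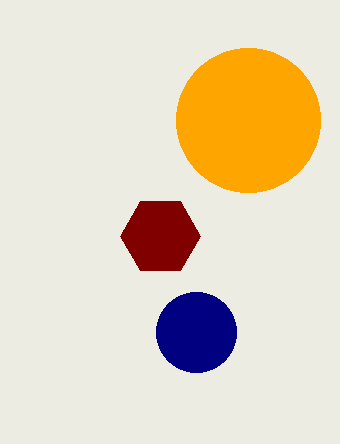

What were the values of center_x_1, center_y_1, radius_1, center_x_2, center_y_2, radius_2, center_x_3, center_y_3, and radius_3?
center_x_1 = 248; center_y_1 = 120; radius_1 = 72; center_x_2 = 196; center_y_2 = 332; radius_2 = 40; center_x_3 = 160; center_y_3 = 236; radius_3 = 40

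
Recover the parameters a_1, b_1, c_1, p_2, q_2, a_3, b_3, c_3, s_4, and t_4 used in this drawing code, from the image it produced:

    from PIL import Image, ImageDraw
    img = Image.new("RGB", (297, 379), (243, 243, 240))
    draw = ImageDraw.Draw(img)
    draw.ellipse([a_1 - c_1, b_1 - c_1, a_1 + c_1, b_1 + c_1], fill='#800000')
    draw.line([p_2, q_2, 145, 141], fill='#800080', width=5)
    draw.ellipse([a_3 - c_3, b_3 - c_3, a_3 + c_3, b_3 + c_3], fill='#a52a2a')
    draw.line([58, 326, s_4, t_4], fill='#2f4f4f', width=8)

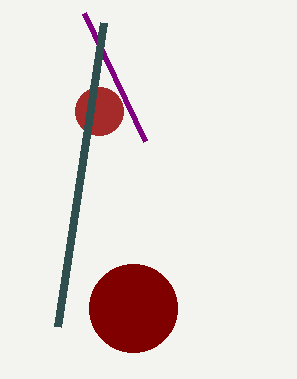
a_1 = 133, b_1 = 308, c_1 = 44, p_2 = 84, q_2 = 13, a_3 = 99, b_3 = 111, c_3 = 24, s_4 = 104, t_4 = 22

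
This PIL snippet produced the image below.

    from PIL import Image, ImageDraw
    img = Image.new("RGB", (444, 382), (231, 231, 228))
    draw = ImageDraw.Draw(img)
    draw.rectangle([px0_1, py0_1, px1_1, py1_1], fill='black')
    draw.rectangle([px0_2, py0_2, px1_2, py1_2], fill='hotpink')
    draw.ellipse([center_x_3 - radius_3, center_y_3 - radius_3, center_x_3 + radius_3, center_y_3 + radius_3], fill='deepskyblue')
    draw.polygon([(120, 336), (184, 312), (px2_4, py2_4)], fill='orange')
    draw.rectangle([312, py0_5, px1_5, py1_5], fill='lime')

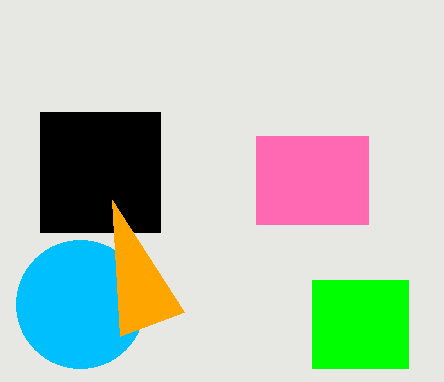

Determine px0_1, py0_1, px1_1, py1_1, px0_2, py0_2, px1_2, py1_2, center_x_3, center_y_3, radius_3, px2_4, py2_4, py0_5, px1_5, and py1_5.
px0_1 = 40
py0_1 = 112
px1_1 = 160
py1_1 = 232
px0_2 = 256
py0_2 = 136
px1_2 = 368
py1_2 = 224
center_x_3 = 80
center_y_3 = 304
radius_3 = 64
px2_4 = 112
py2_4 = 200
py0_5 = 280
px1_5 = 408
py1_5 = 368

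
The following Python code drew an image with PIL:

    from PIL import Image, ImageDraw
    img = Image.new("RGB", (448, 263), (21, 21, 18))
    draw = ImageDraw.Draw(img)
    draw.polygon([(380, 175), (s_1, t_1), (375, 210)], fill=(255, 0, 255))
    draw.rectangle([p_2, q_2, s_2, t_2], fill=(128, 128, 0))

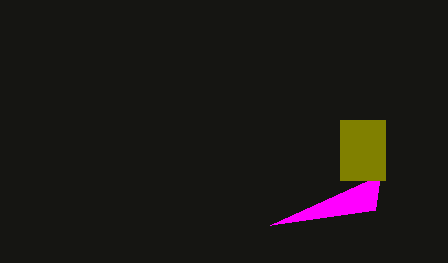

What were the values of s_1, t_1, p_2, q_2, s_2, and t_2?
s_1 = 270; t_1 = 225; p_2 = 340; q_2 = 120; s_2 = 385; t_2 = 180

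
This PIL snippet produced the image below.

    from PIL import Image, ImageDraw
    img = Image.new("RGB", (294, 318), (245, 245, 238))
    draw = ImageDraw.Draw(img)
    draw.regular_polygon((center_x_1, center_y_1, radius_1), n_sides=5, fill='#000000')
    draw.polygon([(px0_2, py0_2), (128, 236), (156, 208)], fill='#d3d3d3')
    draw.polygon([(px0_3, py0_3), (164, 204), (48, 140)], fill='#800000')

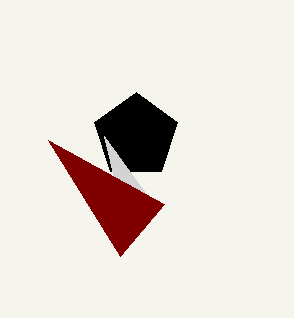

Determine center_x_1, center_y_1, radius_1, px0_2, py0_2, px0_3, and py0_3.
center_x_1 = 136, center_y_1 = 136, radius_1 = 44, px0_2 = 104, py0_2 = 136, px0_3 = 120, py0_3 = 256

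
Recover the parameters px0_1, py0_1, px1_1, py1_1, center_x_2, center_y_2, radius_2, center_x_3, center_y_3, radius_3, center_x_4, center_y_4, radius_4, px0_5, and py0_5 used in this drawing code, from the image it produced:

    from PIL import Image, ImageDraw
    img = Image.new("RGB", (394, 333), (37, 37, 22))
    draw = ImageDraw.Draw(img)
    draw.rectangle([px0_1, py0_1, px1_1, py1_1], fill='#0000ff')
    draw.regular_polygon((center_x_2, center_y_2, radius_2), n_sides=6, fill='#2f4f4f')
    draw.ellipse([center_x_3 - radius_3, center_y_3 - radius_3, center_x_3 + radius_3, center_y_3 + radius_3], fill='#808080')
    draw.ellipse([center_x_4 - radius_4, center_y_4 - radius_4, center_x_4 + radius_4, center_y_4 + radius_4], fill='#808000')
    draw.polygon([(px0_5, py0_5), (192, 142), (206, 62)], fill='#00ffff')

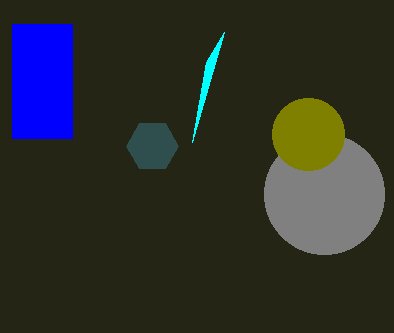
px0_1 = 12
py0_1 = 24
px1_1 = 72
py1_1 = 138
center_x_2 = 152
center_y_2 = 146
radius_2 = 26
center_x_3 = 324
center_y_3 = 194
radius_3 = 60
center_x_4 = 308
center_y_4 = 134
radius_4 = 36
px0_5 = 224
py0_5 = 32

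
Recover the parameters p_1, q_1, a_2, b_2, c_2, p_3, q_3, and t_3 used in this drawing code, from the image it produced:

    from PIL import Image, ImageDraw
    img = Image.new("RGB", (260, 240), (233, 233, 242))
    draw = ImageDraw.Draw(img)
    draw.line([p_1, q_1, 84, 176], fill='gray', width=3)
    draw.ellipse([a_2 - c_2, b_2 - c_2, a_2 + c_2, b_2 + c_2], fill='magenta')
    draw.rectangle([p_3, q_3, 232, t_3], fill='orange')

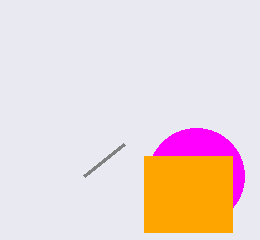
p_1 = 124
q_1 = 144
a_2 = 196
b_2 = 176
c_2 = 48
p_3 = 144
q_3 = 156
t_3 = 232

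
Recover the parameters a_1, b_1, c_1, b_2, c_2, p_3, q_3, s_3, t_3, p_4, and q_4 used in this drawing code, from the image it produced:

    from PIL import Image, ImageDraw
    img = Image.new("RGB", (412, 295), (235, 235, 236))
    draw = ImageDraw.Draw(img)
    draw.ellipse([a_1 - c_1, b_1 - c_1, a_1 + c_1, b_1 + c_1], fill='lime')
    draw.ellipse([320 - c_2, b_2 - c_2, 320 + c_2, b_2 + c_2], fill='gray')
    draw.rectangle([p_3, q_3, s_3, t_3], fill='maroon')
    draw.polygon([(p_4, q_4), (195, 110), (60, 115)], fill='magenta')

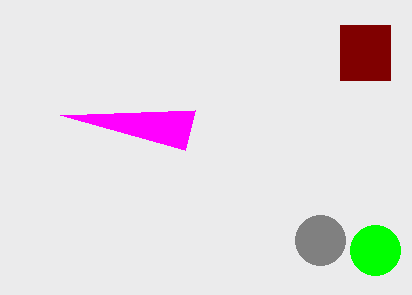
a_1 = 375, b_1 = 250, c_1 = 25, b_2 = 240, c_2 = 25, p_3 = 340, q_3 = 25, s_3 = 390, t_3 = 80, p_4 = 185, q_4 = 150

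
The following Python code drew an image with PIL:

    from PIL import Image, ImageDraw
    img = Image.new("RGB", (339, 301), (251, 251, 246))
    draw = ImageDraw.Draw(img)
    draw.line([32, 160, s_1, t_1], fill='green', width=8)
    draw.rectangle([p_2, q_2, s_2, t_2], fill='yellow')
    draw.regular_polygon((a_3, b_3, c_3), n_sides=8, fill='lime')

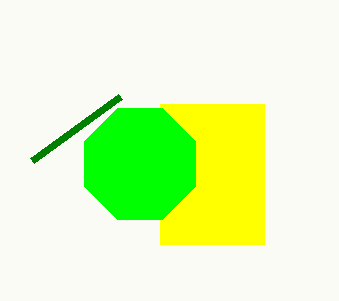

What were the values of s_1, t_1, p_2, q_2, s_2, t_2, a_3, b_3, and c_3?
s_1 = 120; t_1 = 96; p_2 = 160; q_2 = 104; s_2 = 264; t_2 = 244; a_3 = 140; b_3 = 164; c_3 = 60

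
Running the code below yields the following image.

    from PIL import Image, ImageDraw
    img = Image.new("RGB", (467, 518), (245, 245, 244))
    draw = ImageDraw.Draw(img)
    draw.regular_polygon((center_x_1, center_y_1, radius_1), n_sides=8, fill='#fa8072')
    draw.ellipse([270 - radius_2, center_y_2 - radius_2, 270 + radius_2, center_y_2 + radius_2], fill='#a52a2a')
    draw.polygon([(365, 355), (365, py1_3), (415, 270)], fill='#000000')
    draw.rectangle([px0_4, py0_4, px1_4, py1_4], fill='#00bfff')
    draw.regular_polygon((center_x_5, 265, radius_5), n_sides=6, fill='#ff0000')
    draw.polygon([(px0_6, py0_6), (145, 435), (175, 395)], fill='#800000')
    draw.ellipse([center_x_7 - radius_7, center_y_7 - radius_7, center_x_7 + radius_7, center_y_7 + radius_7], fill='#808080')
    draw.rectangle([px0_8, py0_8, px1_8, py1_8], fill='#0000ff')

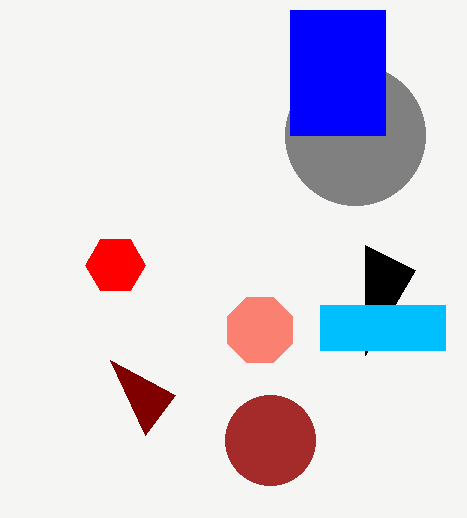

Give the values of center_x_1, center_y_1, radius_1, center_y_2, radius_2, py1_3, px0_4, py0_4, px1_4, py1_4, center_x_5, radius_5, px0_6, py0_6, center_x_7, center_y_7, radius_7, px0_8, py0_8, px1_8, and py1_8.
center_x_1 = 260
center_y_1 = 330
radius_1 = 35
center_y_2 = 440
radius_2 = 45
py1_3 = 245
px0_4 = 320
py0_4 = 305
px1_4 = 445
py1_4 = 350
center_x_5 = 115
radius_5 = 30
px0_6 = 110
py0_6 = 360
center_x_7 = 355
center_y_7 = 135
radius_7 = 70
px0_8 = 290
py0_8 = 10
px1_8 = 385
py1_8 = 135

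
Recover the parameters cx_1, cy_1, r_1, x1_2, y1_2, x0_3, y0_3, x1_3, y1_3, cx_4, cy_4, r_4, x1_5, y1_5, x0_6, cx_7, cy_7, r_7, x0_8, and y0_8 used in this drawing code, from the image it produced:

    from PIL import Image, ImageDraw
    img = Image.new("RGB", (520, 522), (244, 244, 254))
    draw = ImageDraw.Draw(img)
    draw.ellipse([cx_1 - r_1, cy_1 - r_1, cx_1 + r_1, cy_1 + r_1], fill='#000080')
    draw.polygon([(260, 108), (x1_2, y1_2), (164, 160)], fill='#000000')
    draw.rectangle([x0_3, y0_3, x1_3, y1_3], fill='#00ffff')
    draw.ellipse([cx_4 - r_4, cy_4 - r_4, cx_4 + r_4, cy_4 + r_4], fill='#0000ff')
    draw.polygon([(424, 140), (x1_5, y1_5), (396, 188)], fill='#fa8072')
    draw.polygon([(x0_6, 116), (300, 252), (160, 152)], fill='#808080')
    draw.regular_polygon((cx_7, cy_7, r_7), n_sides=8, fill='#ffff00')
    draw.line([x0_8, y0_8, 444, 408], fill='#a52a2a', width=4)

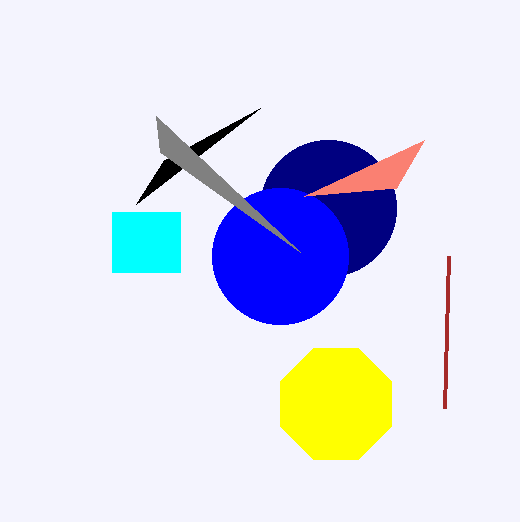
cx_1 = 328; cy_1 = 208; r_1 = 68; x1_2 = 136; y1_2 = 204; x0_3 = 112; y0_3 = 212; x1_3 = 180; y1_3 = 272; cx_4 = 280; cy_4 = 256; r_4 = 68; x1_5 = 304; y1_5 = 196; x0_6 = 156; cx_7 = 336; cy_7 = 404; r_7 = 60; x0_8 = 448; y0_8 = 256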